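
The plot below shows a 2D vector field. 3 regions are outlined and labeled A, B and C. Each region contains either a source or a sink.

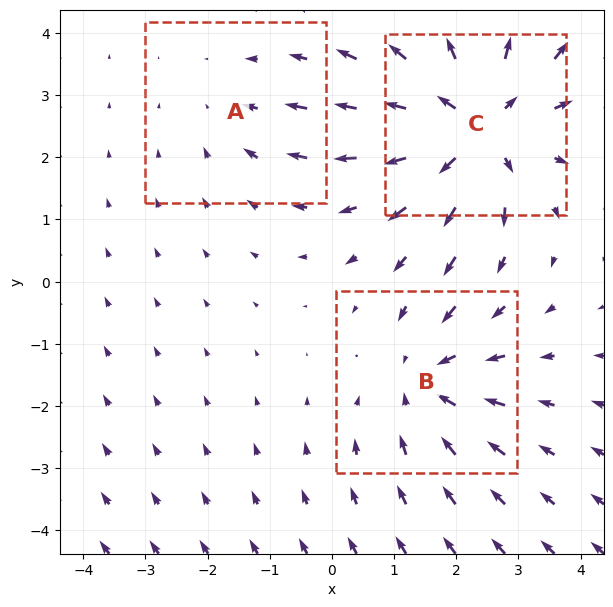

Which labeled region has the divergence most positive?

Divergence at each region's feature centre — A: about -2, B: about -3, C: about +5. Region C is most positive.

C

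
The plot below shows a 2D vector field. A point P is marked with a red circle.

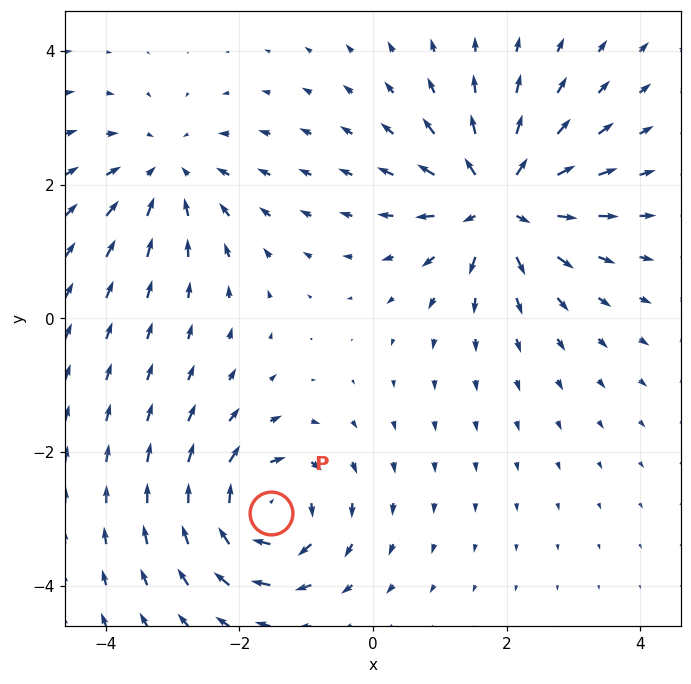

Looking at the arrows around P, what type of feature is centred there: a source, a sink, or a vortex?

vortex

At P (-1.5, -2.9) the arrows circulate clockwise. Divergence ≈0, curl about -4 — near-zero divergence with nonzero curl is a vortex.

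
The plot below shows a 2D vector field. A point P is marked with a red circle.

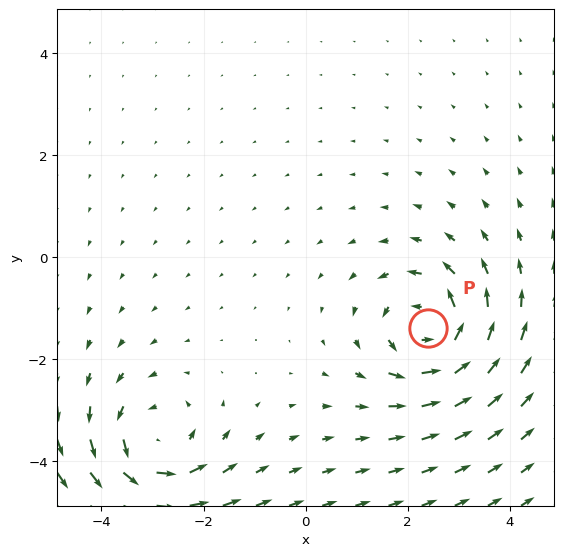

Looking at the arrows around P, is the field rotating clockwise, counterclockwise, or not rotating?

Near P at (2.4, -1.4) the arrows circulate counterclockwise. The curl (z-component) there is about +6; positive curl means counterclockwise rotation.

counterclockwise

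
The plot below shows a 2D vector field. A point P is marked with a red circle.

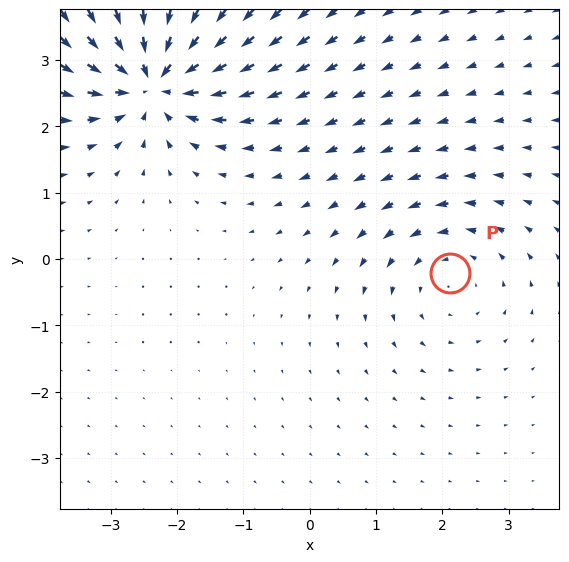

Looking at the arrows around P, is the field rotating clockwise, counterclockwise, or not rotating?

counterclockwise

Near P at (2.1, -0.2) the arrows circulate counterclockwise. The curl (z-component) there is about +2; positive curl means counterclockwise rotation.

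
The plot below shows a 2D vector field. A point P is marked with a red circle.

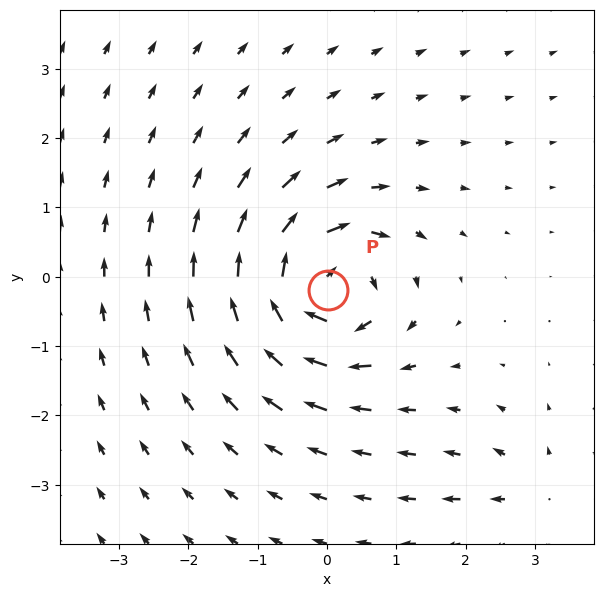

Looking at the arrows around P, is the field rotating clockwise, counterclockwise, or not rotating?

Near P at (0.0, -0.2) the arrows circulate clockwise. The curl (z-component) there is about -7; negative curl means clockwise rotation.

clockwise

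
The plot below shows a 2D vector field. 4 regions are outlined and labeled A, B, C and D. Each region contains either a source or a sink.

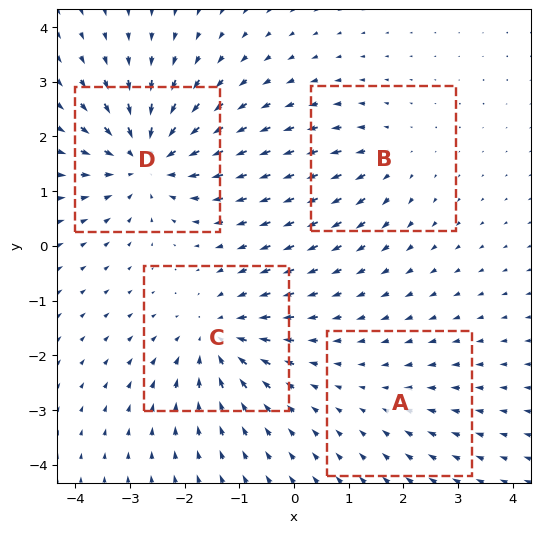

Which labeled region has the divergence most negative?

Divergence at each region's feature centre — A: about -2, B: about +3, C: about -5, D: about -7. Region D is most negative.

D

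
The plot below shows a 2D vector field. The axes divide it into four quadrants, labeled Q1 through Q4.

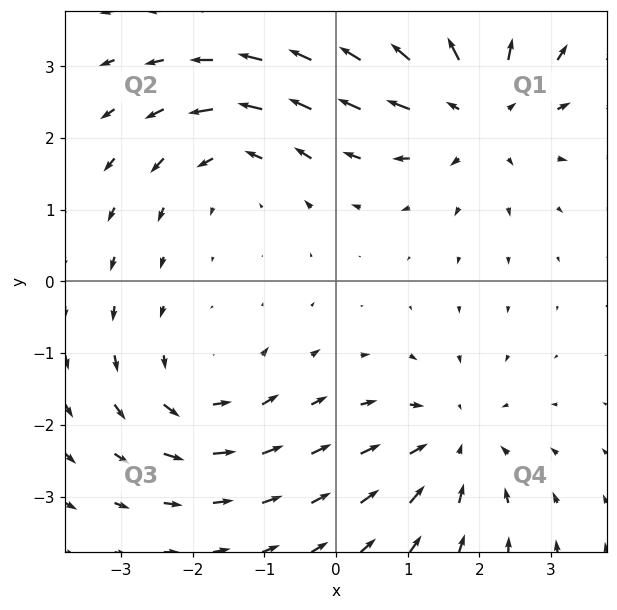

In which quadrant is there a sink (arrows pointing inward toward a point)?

The sink sits at approximately (1.6, -2.2), which lies in quadrant Q4. The divergence there is about -3, negative as expected for a sink.

Q4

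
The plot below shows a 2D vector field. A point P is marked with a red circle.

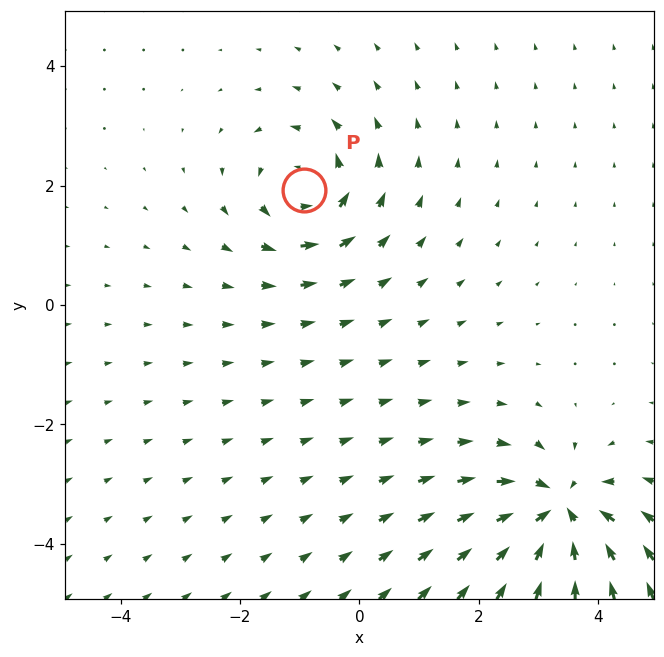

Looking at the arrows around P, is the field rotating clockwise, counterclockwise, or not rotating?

Near P at (-0.9, 1.9) the arrows circulate counterclockwise. The curl (z-component) there is about +4; positive curl means counterclockwise rotation.

counterclockwise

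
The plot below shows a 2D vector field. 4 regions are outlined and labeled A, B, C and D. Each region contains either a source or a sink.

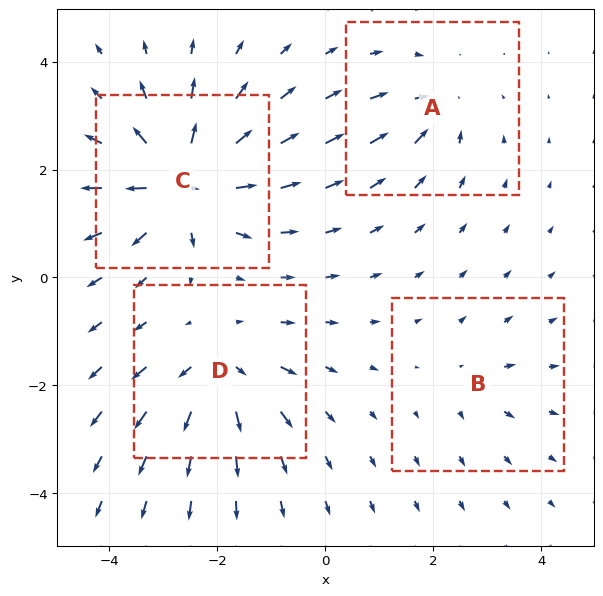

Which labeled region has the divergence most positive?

Divergence at each region's feature centre — A: about -4, B: about +3, C: about +9, D: about +6. Region C is most positive.

C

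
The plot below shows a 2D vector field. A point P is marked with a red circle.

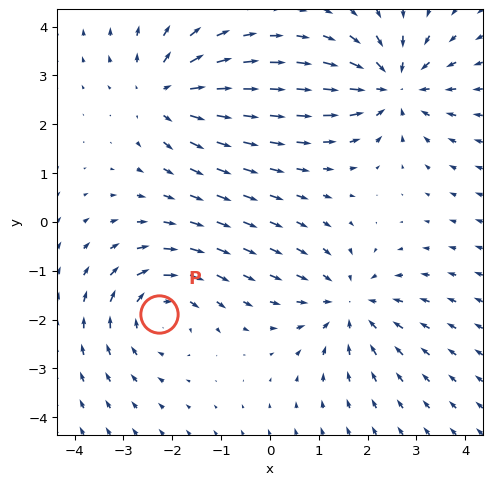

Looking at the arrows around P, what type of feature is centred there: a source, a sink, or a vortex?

vortex

At P (-2.3, -1.9) the arrows circulate clockwise. Divergence ≈0, curl about -4 — near-zero divergence with nonzero curl is a vortex.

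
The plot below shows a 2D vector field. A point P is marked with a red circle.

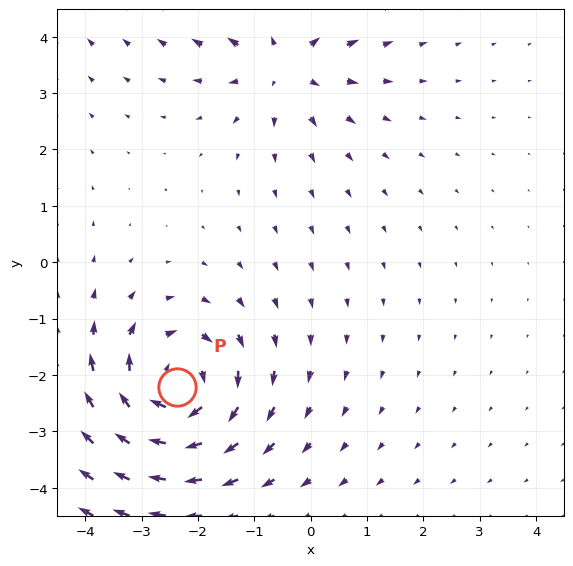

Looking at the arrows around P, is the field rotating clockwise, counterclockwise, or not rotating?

clockwise

Near P at (-2.4, -2.2) the arrows circulate clockwise. The curl (z-component) there is about -4; negative curl means clockwise rotation.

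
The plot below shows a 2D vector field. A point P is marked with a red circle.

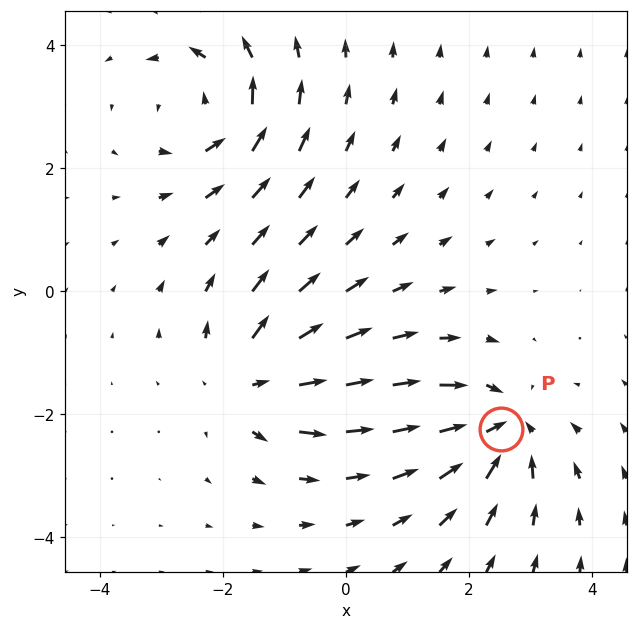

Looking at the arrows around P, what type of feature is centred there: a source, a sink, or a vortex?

At P (2.5, -2.2) the arrows converge inward. Divergence about -6, curl ≈0 — negative divergence with near-zero curl is a sink.

sink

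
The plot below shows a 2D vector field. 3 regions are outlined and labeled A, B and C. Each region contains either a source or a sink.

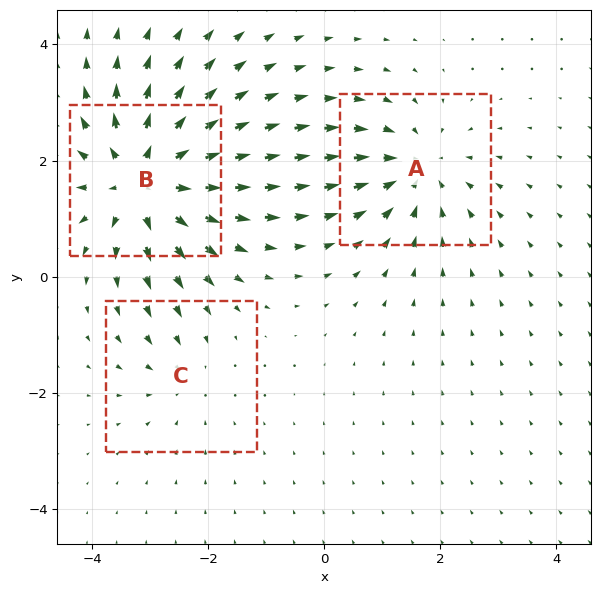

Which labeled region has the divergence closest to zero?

C

Divergence at each region's feature centre — A: about -3, B: about +5, C: about -2. Region C is closest to zero.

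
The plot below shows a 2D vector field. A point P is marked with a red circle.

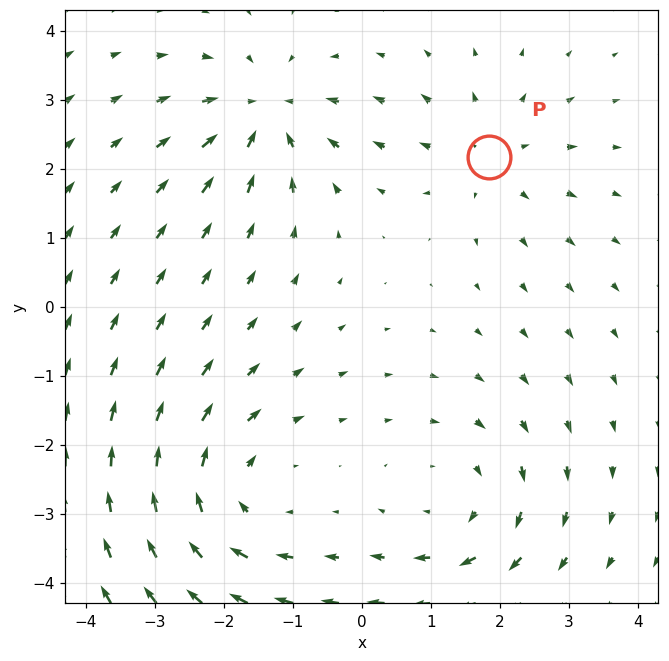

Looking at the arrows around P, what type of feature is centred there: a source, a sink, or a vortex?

At P (1.8, 2.2) the arrows spread outward. Divergence about +3, curl ≈0 — positive divergence with near-zero curl is a source.

source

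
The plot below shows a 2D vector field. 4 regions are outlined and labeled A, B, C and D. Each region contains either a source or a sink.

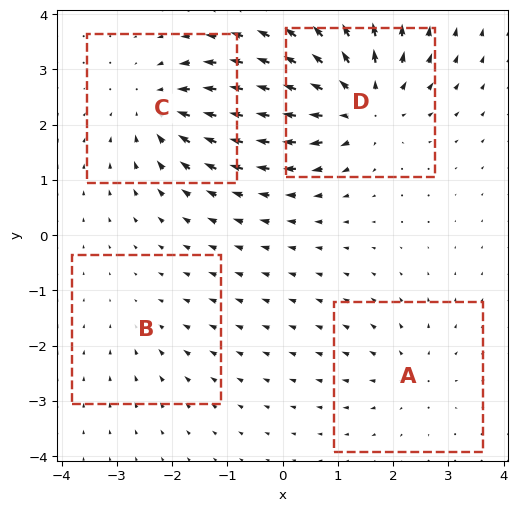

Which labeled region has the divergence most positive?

D

Divergence at each region's feature centre — A: about +3, B: about -2, C: about -5, D: about +7. Region D is most positive.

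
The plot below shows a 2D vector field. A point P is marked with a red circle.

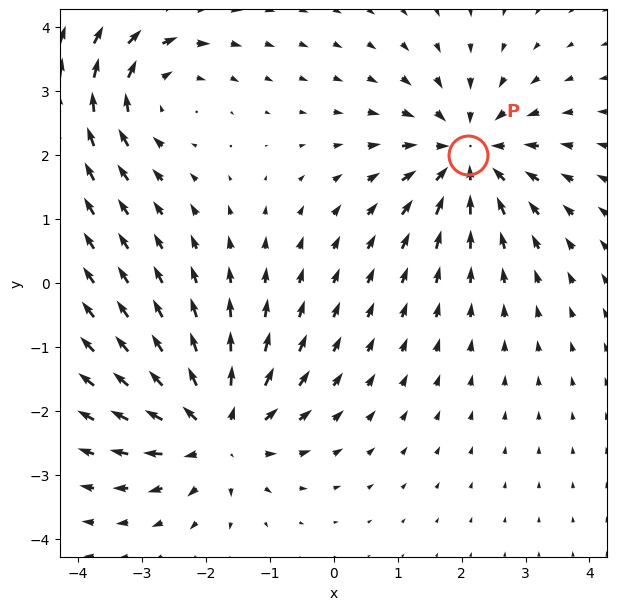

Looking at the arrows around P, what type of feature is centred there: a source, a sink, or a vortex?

At P (2.1, 2.0) the arrows converge inward. Divergence about -5, curl ≈0 — negative divergence with near-zero curl is a sink.

sink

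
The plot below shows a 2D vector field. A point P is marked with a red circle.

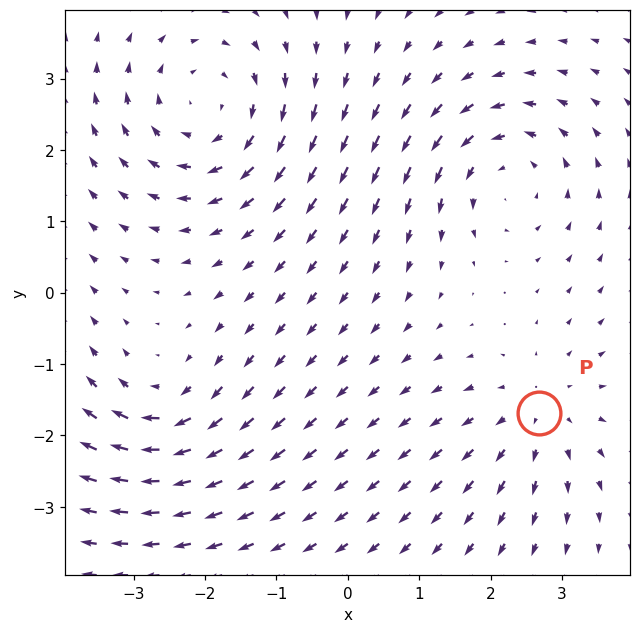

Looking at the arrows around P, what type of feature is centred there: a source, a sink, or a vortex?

source

At P (2.7, -1.7) the arrows spread outward. Divergence about +3, curl ≈0 — positive divergence with near-zero curl is a source.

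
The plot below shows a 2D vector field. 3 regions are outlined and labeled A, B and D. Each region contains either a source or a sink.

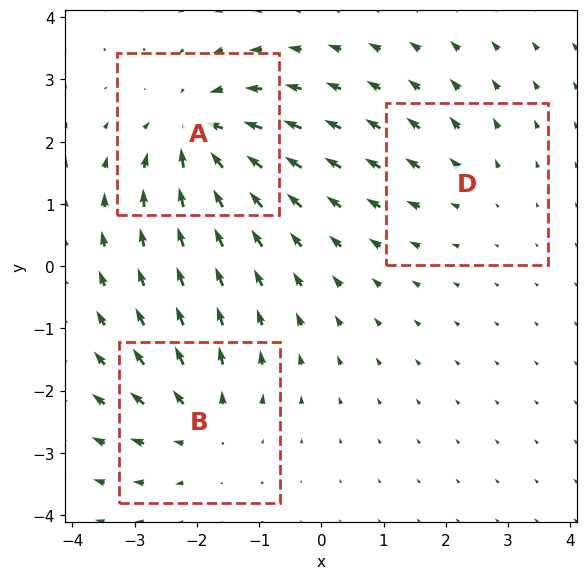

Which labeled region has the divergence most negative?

Divergence at each region's feature centre — A: about -6, B: about +4, D: about +2. Region A is most negative.

A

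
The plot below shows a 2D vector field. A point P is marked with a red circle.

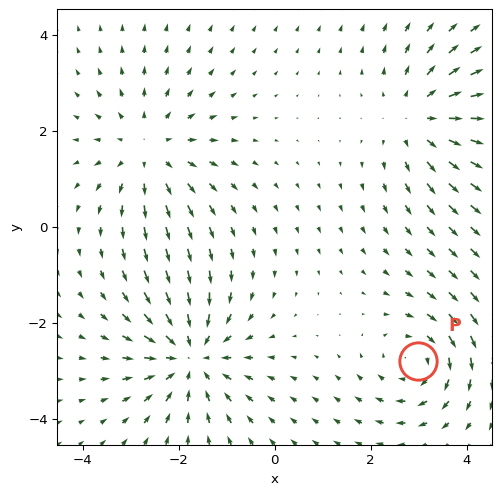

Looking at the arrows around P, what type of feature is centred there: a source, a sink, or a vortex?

At P (3.0, -2.8) the arrows circulate clockwise. Divergence ≈0, curl about -4 — near-zero divergence with nonzero curl is a vortex.

vortex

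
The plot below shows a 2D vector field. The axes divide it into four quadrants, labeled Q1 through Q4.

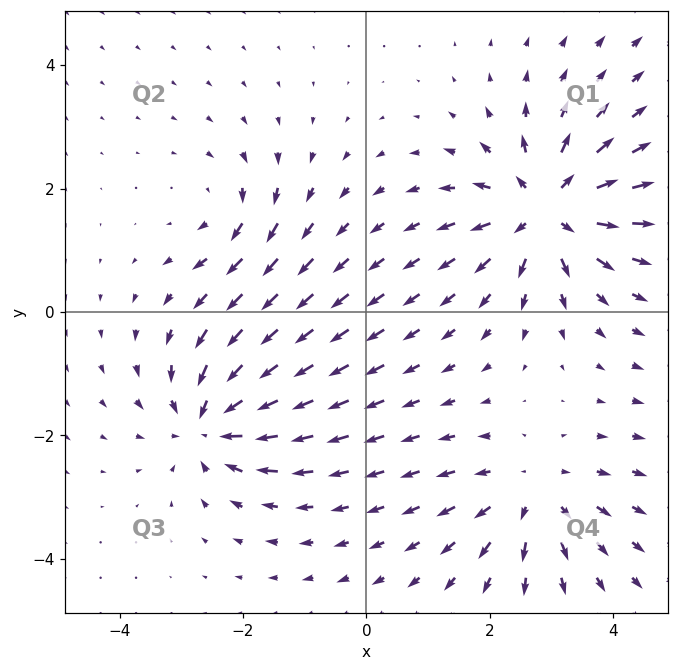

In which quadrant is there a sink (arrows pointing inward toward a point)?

Q3

The sink sits at approximately (-2.5, -1.8), which lies in quadrant Q3. The divergence there is about -5, negative as expected for a sink.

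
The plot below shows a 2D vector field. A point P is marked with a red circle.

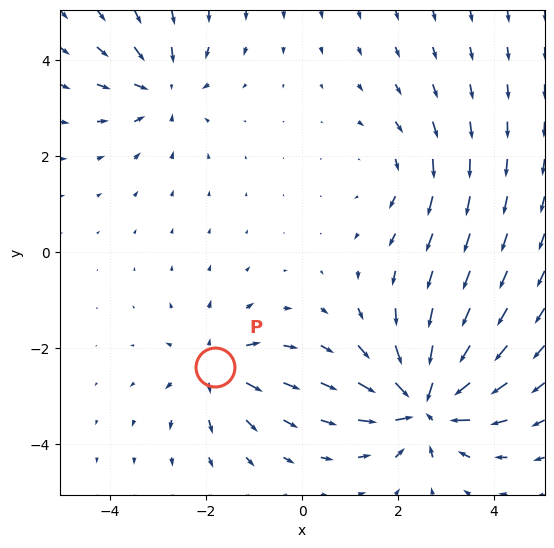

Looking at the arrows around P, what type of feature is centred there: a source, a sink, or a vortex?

At P (-1.8, -2.4) the arrows spread outward. Divergence about +4, curl ≈0 — positive divergence with near-zero curl is a source.

source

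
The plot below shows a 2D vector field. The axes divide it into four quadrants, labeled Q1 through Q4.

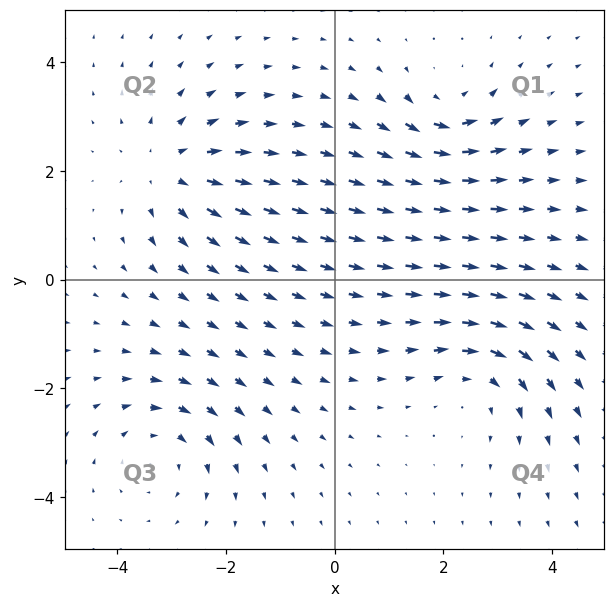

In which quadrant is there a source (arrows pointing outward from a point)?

Q2

The source sits at approximately (-3.0, 2.0), which lies in quadrant Q2. The divergence there is about +5, positive as expected for a source.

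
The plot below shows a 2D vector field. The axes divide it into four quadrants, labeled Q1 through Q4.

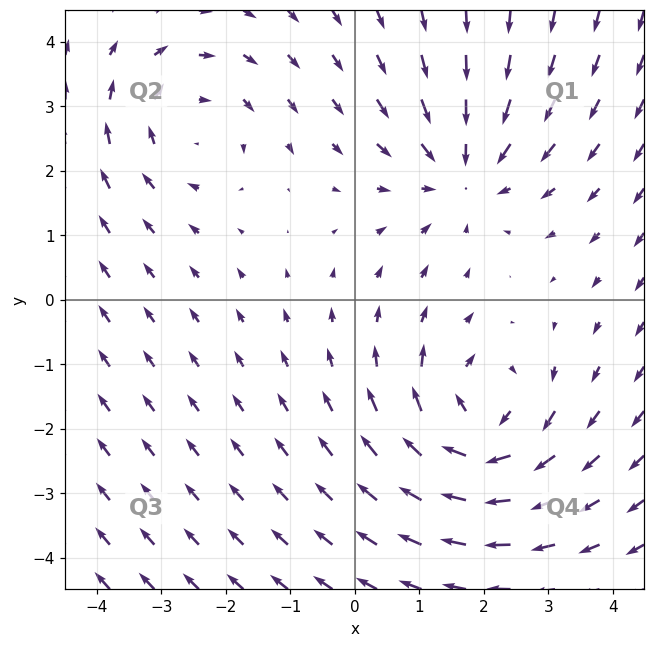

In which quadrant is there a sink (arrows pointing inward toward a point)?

Q1

The sink sits at approximately (1.7, 2.0), which lies in quadrant Q1. The divergence there is about -3, negative as expected for a sink.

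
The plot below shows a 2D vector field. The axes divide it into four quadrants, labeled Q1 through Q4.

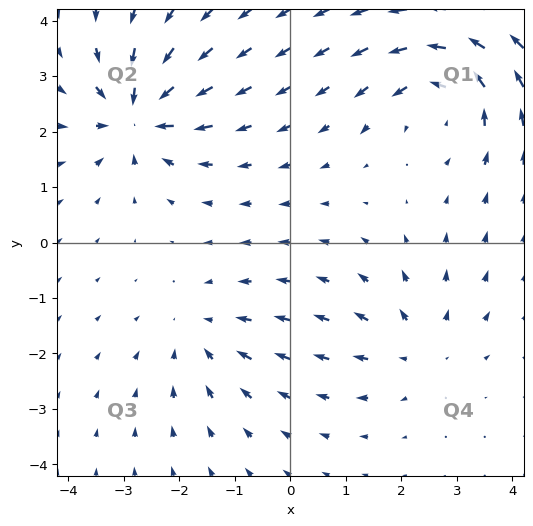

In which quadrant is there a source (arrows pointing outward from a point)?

Q4

The source sits at approximately (2.3, -1.9), which lies in quadrant Q4. The divergence there is about +3, positive as expected for a source.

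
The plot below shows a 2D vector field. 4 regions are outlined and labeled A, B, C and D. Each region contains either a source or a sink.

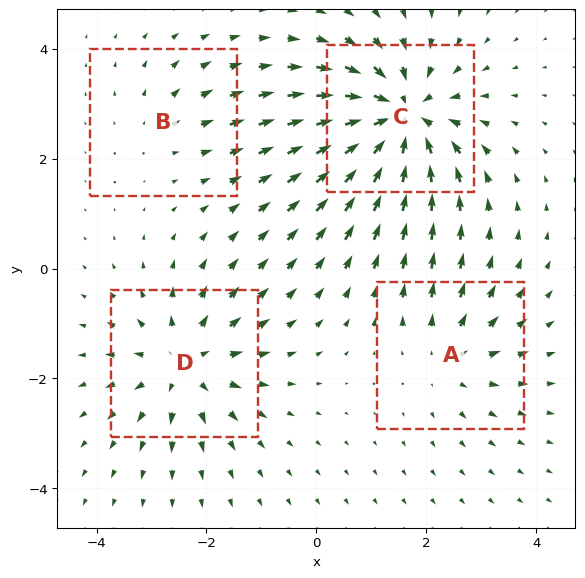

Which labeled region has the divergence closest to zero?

B

Divergence at each region's feature centre — A: about +4, B: about +2, C: about -8, D: about +5. Region B is closest to zero.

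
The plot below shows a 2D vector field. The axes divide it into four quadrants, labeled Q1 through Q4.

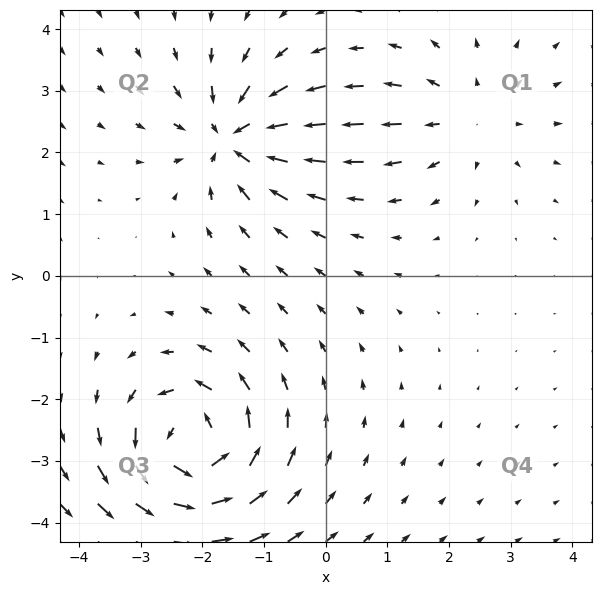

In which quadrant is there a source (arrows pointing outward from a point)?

The source sits at approximately (2.3, 2.6), which lies in quadrant Q1. The divergence there is about +2, positive as expected for a source.

Q1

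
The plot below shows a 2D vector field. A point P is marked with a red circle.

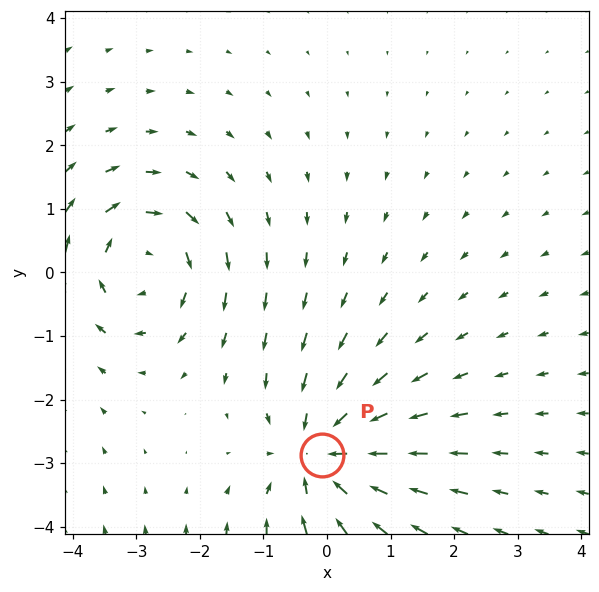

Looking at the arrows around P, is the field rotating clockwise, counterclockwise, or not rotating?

not rotating

Near P at (-0.1, -2.9) the arrows show no circulation. The curl there is ≈0.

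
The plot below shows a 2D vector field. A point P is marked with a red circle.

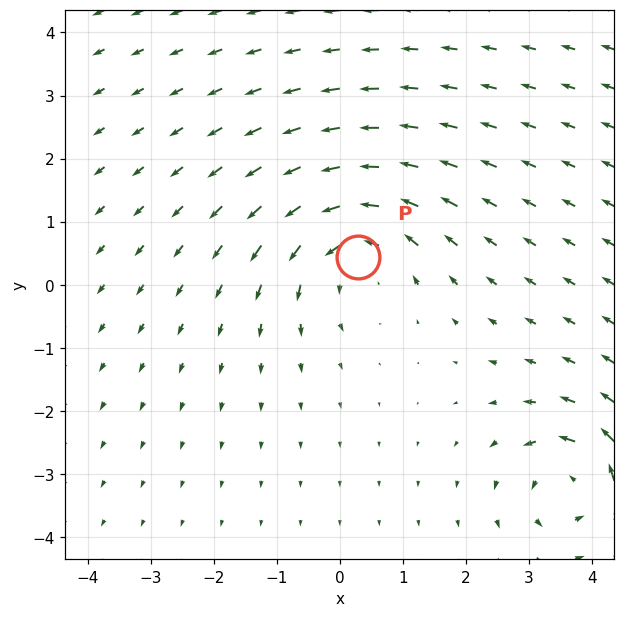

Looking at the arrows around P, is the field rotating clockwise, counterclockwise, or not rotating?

counterclockwise

Near P at (0.3, 0.4) the arrows circulate counterclockwise. The curl (z-component) there is about +4; positive curl means counterclockwise rotation.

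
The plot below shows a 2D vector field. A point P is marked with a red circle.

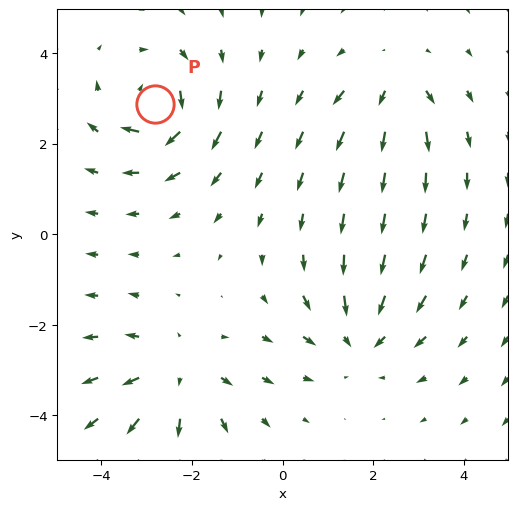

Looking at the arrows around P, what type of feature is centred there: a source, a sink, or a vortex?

vortex

At P (-2.8, 2.9) the arrows circulate clockwise. Divergence ≈0, curl about -6 — near-zero divergence with nonzero curl is a vortex.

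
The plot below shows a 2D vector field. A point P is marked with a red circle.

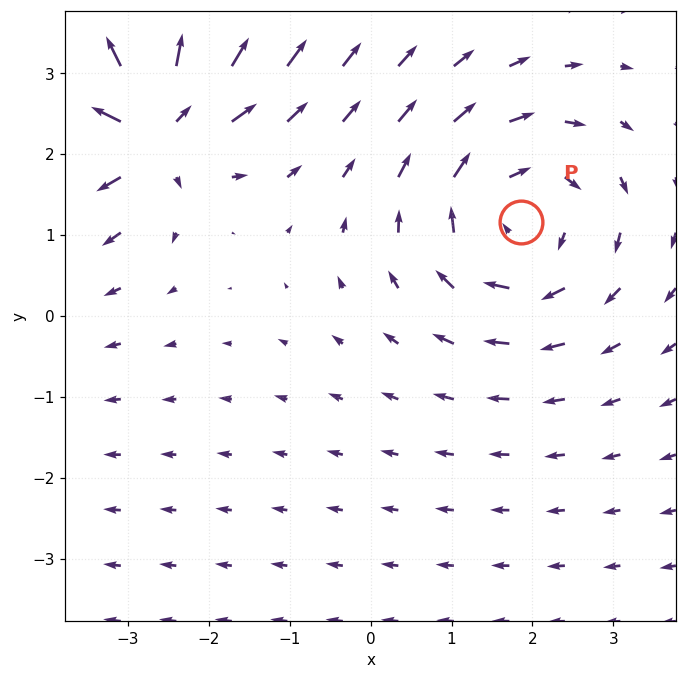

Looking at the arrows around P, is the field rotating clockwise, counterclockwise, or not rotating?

Near P at (1.9, 1.2) the arrows circulate clockwise. The curl (z-component) there is about -3; negative curl means clockwise rotation.

clockwise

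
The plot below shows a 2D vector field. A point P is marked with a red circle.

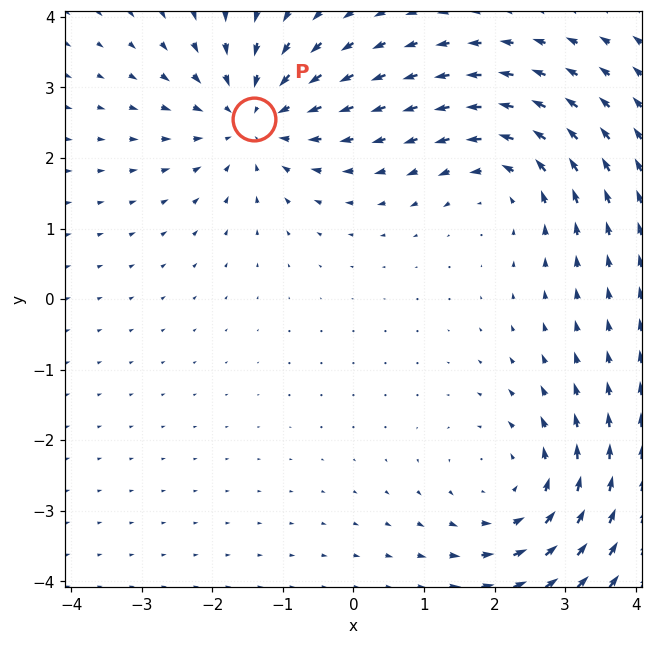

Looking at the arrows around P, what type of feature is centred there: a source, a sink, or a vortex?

sink

At P (-1.4, 2.6) the arrows converge inward. Divergence about -5, curl ≈0 — negative divergence with near-zero curl is a sink.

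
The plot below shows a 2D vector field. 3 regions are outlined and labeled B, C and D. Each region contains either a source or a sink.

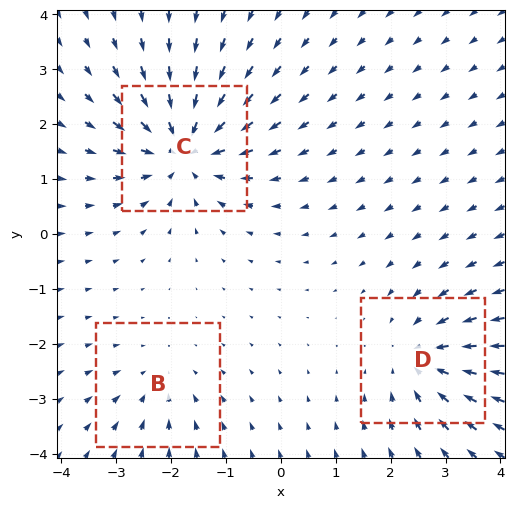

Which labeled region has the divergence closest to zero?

B

Divergence at each region's feature centre — B: about -2, C: about -5, D: about -3. Region B is closest to zero.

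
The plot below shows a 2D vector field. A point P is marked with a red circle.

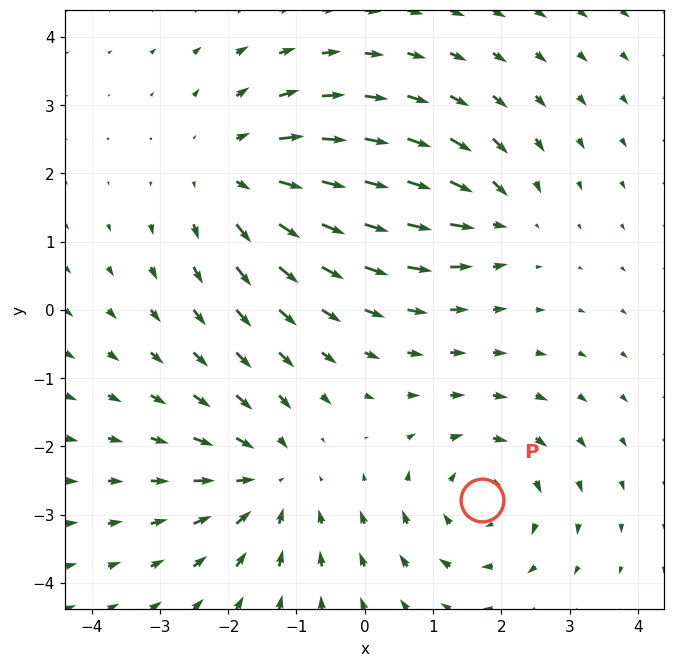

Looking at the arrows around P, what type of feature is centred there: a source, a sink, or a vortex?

At P (1.7, -2.8) the arrows circulate clockwise. Divergence ≈0, curl about -4 — near-zero divergence with nonzero curl is a vortex.

vortex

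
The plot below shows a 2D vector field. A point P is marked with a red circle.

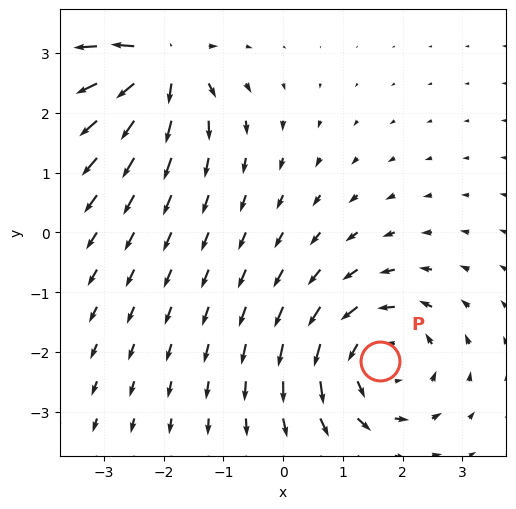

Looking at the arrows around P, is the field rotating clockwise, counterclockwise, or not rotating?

Near P at (1.6, -2.1) the arrows circulate counterclockwise. The curl (z-component) there is about +4; positive curl means counterclockwise rotation.

counterclockwise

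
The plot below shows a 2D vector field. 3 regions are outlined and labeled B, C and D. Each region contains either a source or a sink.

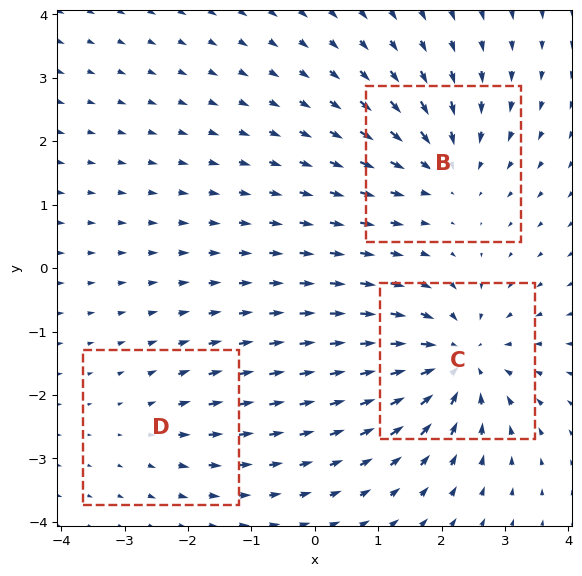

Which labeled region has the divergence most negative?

Divergence at each region's feature centre — B: about -3, C: about -5, D: about +2. Region C is most negative.

C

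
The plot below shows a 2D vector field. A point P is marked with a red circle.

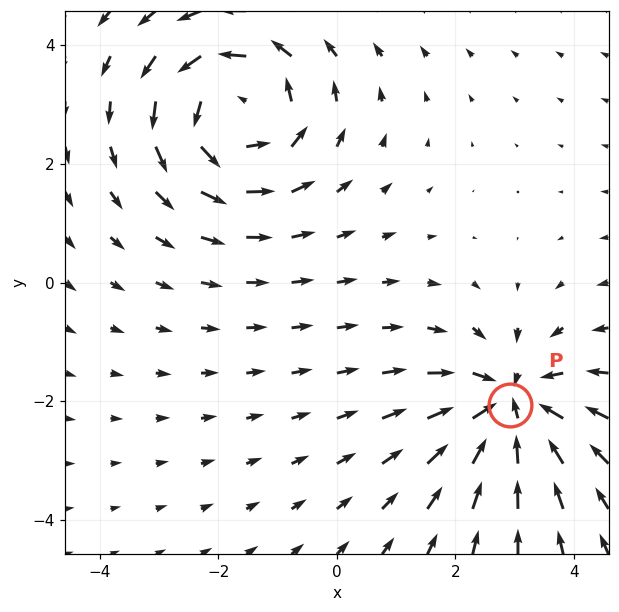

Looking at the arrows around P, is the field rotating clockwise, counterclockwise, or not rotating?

not rotating

Near P at (2.9, -2.1) the arrows show no circulation. The curl there is ≈0.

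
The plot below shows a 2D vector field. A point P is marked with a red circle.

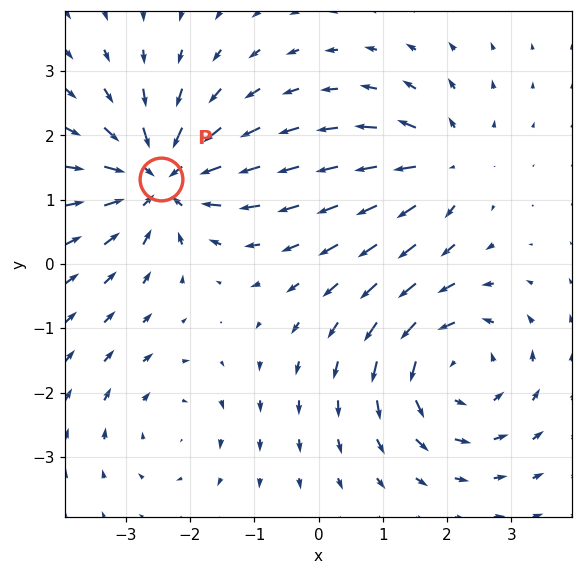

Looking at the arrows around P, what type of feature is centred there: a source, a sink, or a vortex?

At P (-2.4, 1.3) the arrows converge inward. Divergence about -6, curl ≈0 — negative divergence with near-zero curl is a sink.

sink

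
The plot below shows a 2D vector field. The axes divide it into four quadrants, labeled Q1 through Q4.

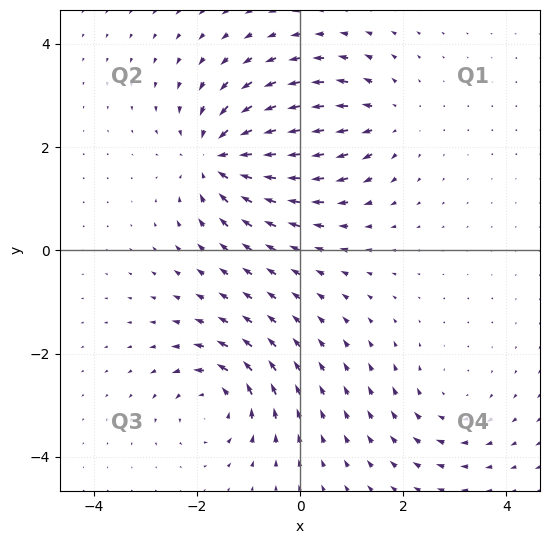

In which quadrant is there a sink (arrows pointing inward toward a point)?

The sink sits at approximately (-1.5, 1.8), which lies in quadrant Q2. The divergence there is about -6, negative as expected for a sink.

Q2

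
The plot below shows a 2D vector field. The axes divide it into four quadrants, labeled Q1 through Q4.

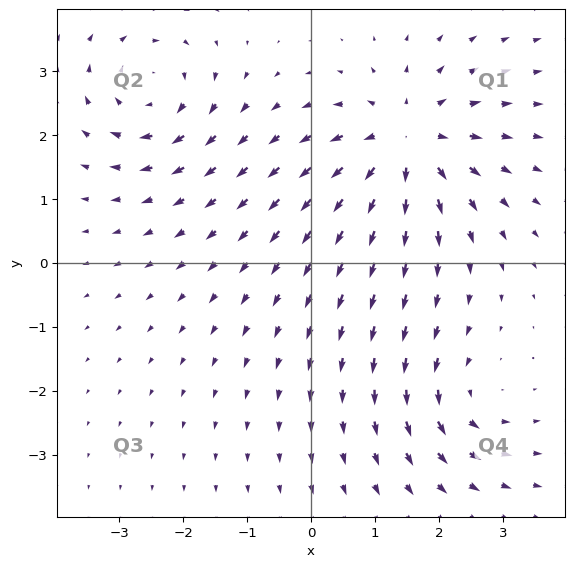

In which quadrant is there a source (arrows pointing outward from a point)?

Q1

The source sits at approximately (1.5, 1.9), which lies in quadrant Q1. The divergence there is about +5, positive as expected for a source.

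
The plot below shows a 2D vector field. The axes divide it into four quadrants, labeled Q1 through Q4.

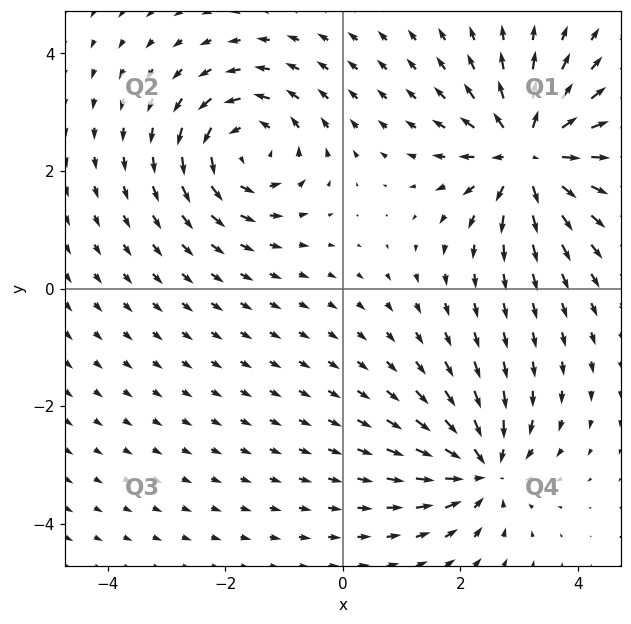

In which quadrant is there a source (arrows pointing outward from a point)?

Q1

The source sits at approximately (3.2, 2.3), which lies in quadrant Q1. The divergence there is about +7, positive as expected for a source.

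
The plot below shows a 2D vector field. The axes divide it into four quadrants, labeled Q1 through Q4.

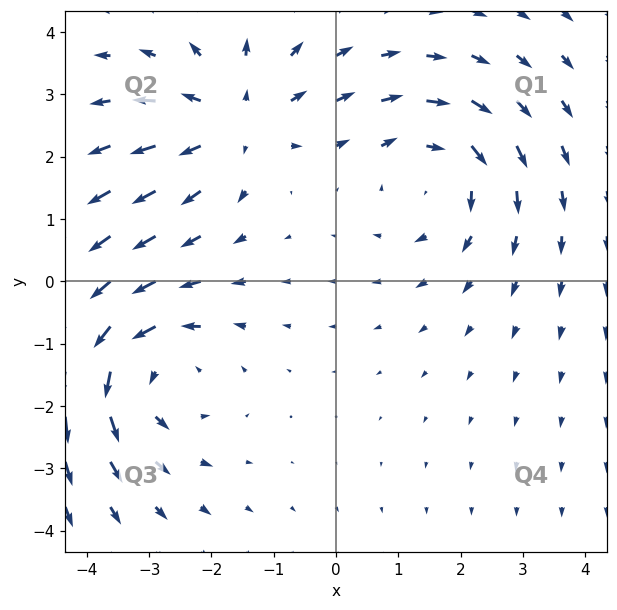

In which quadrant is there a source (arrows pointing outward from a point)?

The source sits at approximately (-1.6, 2.6), which lies in quadrant Q2. The divergence there is about +3, positive as expected for a source.

Q2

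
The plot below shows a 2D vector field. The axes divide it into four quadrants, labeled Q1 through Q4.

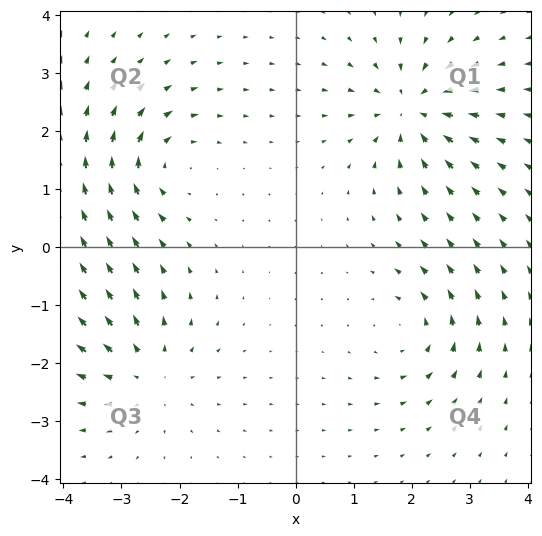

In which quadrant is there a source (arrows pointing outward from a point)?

Q3

The source sits at approximately (-2.6, -2.2), which lies in quadrant Q3. The divergence there is about +4, positive as expected for a source.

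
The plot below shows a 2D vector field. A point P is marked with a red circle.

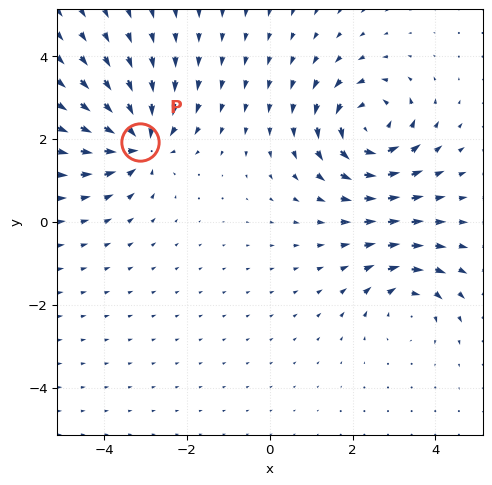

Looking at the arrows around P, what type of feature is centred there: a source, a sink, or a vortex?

At P (-3.1, 1.9) the arrows converge inward. Divergence about -5, curl ≈0 — negative divergence with near-zero curl is a sink.

sink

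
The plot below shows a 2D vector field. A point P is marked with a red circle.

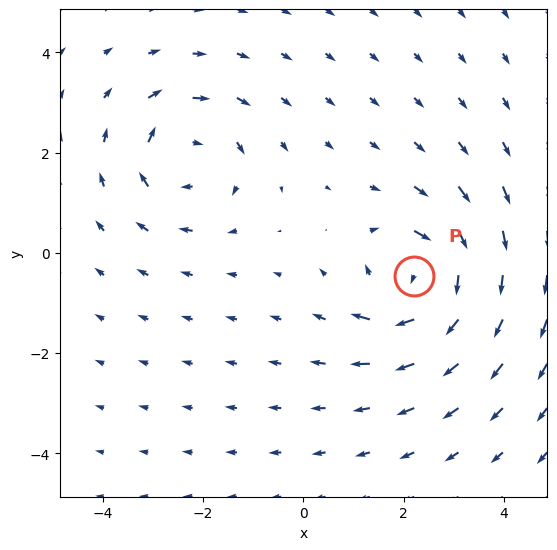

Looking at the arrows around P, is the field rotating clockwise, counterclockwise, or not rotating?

clockwise

Near P at (2.2, -0.5) the arrows circulate clockwise. The curl (z-component) there is about -5; negative curl means clockwise rotation.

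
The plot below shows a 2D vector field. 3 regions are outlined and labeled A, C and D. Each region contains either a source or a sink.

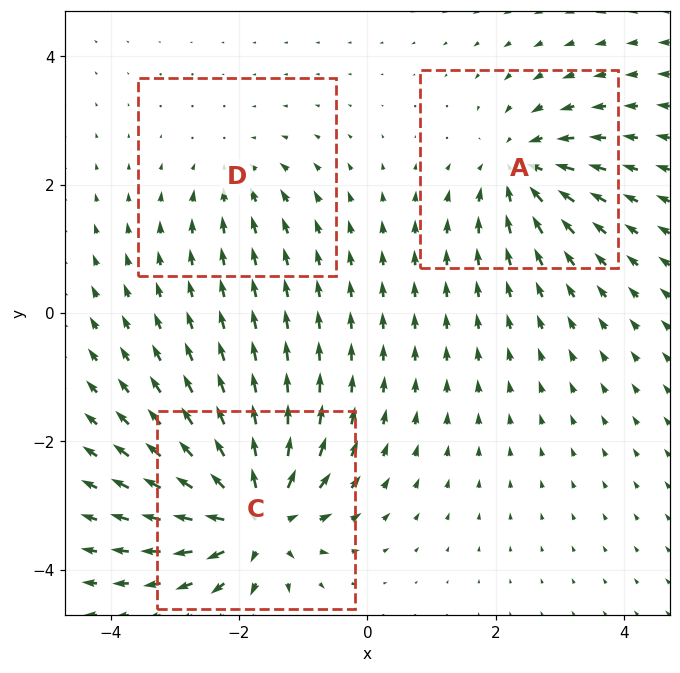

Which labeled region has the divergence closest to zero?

D

Divergence at each region's feature centre — A: about -4, C: about +6, D: about -2. Region D is closest to zero.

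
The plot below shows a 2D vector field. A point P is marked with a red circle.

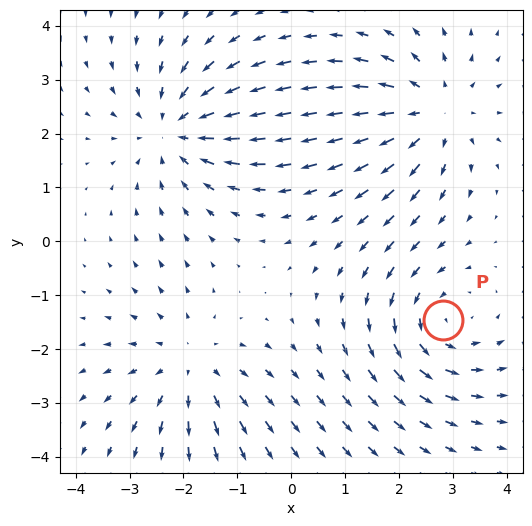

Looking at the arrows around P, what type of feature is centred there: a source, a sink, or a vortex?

vortex

At P (2.8, -1.5) the arrows circulate counterclockwise. Divergence ≈0, curl about +3 — near-zero divergence with nonzero curl is a vortex.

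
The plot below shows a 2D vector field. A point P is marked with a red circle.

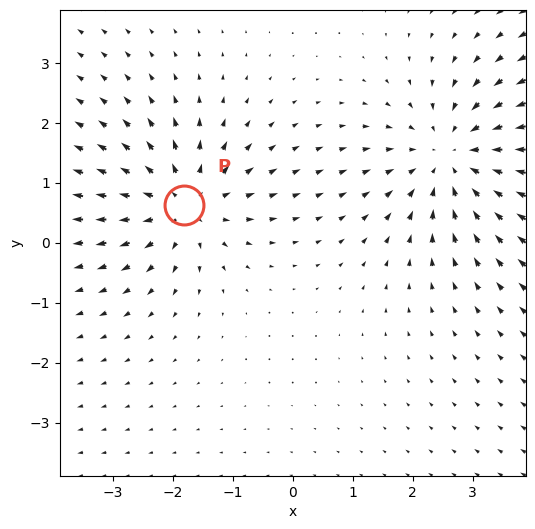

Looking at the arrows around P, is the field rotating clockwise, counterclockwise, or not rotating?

not rotating

Near P at (-1.8, 0.6) the arrows show no circulation. The curl there is ≈0.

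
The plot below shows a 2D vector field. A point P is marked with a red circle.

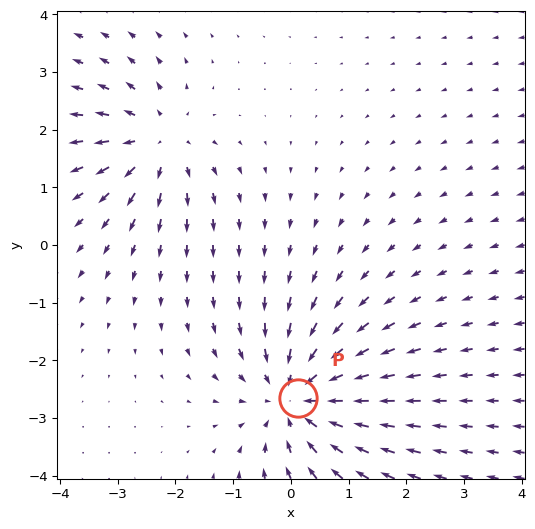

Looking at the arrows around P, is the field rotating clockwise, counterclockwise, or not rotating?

not rotating

Near P at (0.1, -2.6) the arrows show no circulation. The curl there is ≈0.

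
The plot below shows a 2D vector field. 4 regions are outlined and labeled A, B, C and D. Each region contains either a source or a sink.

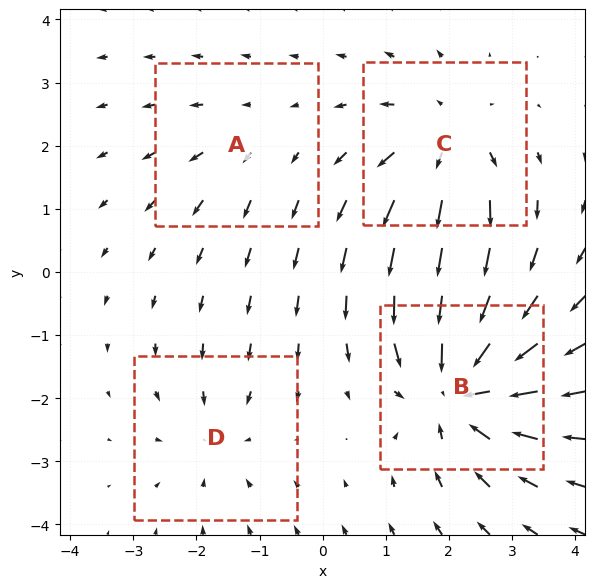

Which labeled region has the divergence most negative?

B

Divergence at each region's feature centre — A: about +2, B: about -7, C: about +5, D: about -3. Region B is most negative.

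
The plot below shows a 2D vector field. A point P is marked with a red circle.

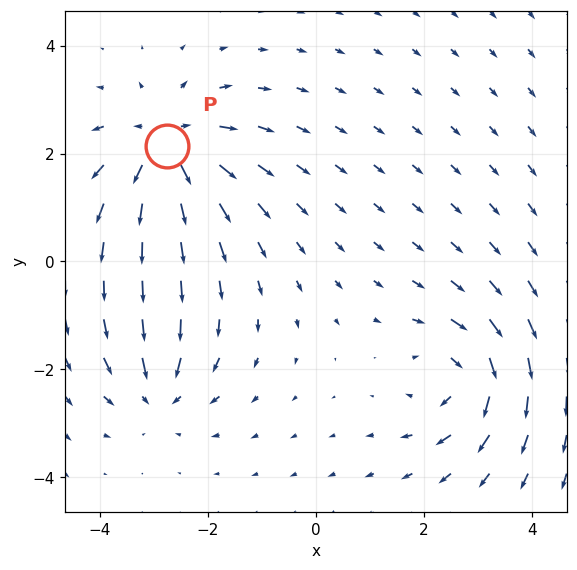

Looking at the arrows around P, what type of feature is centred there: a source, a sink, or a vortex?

source

At P (-2.8, 2.1) the arrows spread outward. Divergence about +5, curl ≈0 — positive divergence with near-zero curl is a source.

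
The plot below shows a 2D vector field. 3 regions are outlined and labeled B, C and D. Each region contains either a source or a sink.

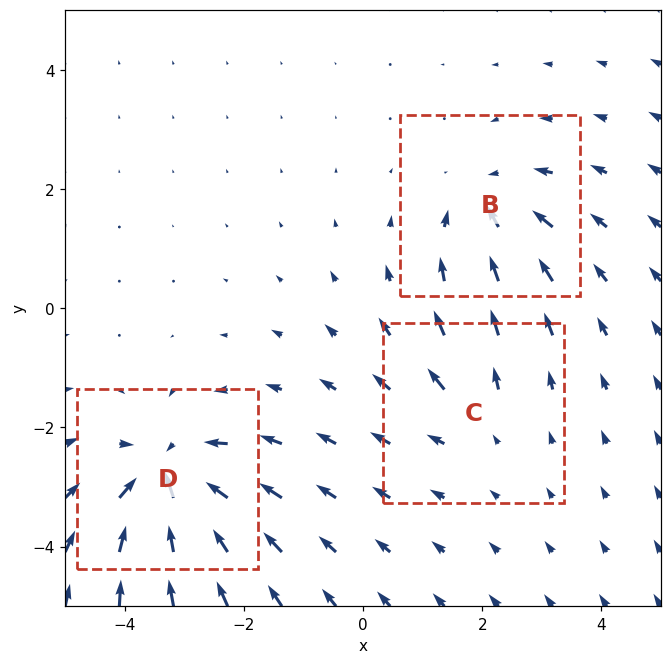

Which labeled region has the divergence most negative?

Divergence at each region's feature centre — B: about -3, C: about +2, D: about -5. Region D is most negative.

D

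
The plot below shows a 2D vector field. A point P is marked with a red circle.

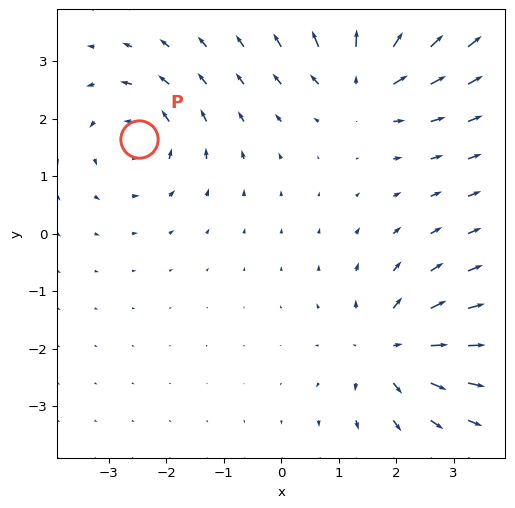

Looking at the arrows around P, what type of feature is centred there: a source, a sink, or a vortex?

At P (-2.5, 1.6) the arrows circulate counterclockwise. Divergence ≈0, curl about +4 — near-zero divergence with nonzero curl is a vortex.

vortex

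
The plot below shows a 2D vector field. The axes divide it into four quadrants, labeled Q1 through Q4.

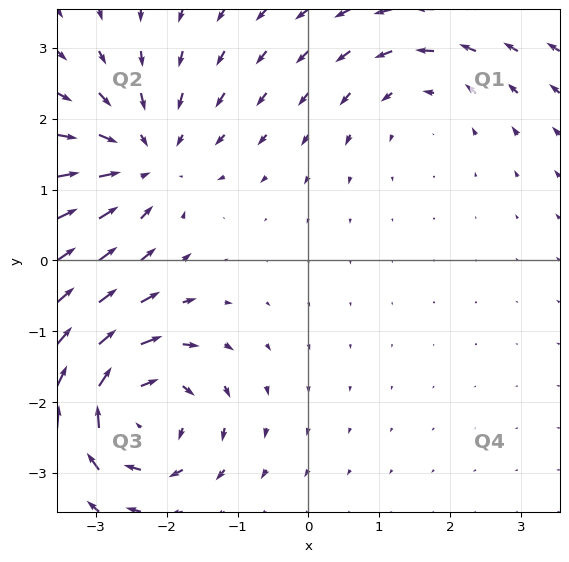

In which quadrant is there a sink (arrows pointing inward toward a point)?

The sink sits at approximately (-2.3, 1.4), which lies in quadrant Q2. The divergence there is about -4, negative as expected for a sink.

Q2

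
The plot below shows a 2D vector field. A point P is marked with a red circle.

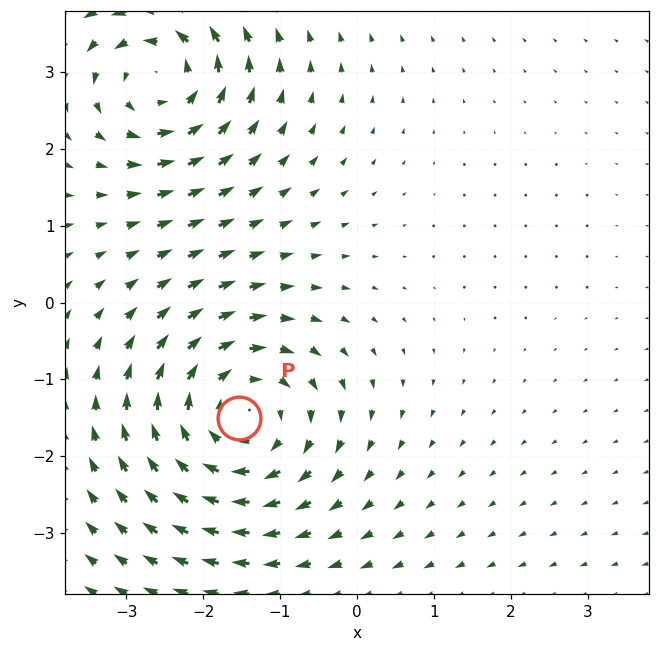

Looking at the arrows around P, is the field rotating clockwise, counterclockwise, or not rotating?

Near P at (-1.5, -1.5) the arrows circulate clockwise. The curl (z-component) there is about -5; negative curl means clockwise rotation.

clockwise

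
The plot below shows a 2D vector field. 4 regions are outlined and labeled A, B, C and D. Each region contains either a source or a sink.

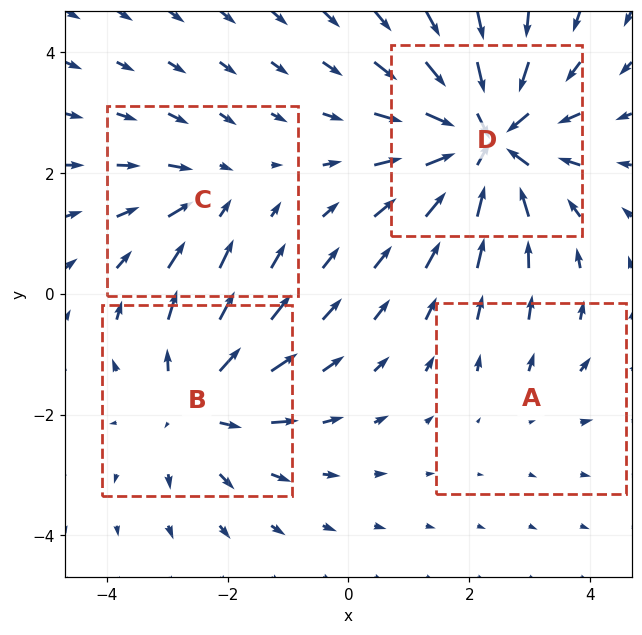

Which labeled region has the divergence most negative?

D

Divergence at each region's feature centre — A: about +2, B: about +4, C: about -3, D: about -7. Region D is most negative.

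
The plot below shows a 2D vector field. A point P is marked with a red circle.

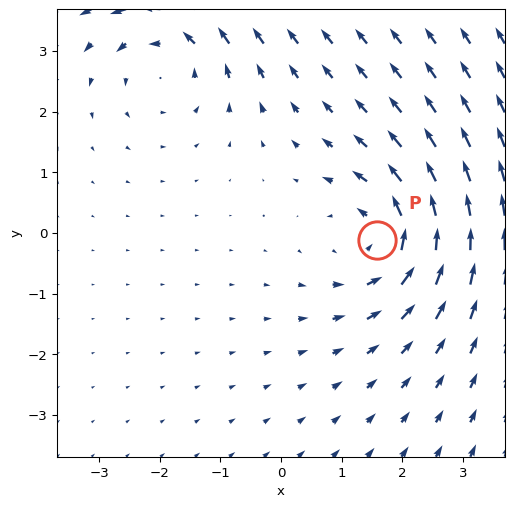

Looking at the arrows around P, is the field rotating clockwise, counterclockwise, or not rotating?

counterclockwise

Near P at (1.6, -0.1) the arrows circulate counterclockwise. The curl (z-component) there is about +4; positive curl means counterclockwise rotation.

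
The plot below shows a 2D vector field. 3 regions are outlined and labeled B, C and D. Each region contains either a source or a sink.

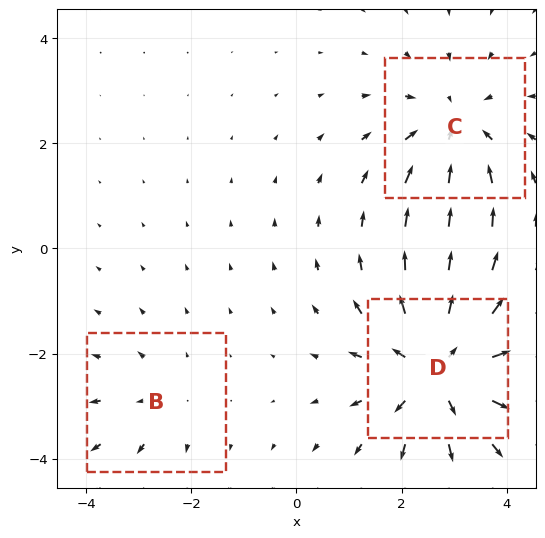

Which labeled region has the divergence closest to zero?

B

Divergence at each region's feature centre — B: about +2, C: about -3, D: about +4. Region B is closest to zero.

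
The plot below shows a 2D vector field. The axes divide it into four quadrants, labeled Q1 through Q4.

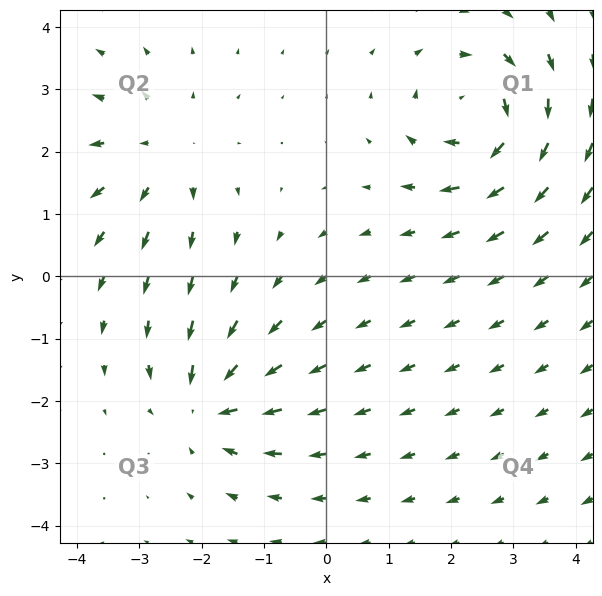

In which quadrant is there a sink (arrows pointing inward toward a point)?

Q3

The sink sits at approximately (-1.9, -2.1), which lies in quadrant Q3. The divergence there is about -5, negative as expected for a sink.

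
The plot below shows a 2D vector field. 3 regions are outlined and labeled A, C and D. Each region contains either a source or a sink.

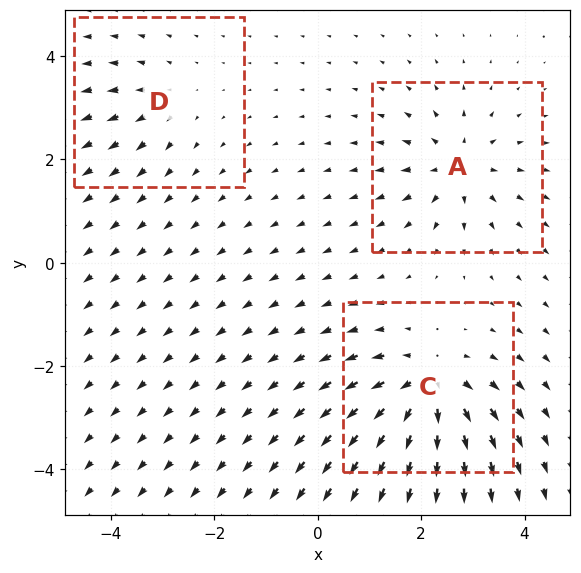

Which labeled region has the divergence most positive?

Divergence at each region's feature centre — A: about +4, C: about +6, D: about +3. Region C is most positive.

C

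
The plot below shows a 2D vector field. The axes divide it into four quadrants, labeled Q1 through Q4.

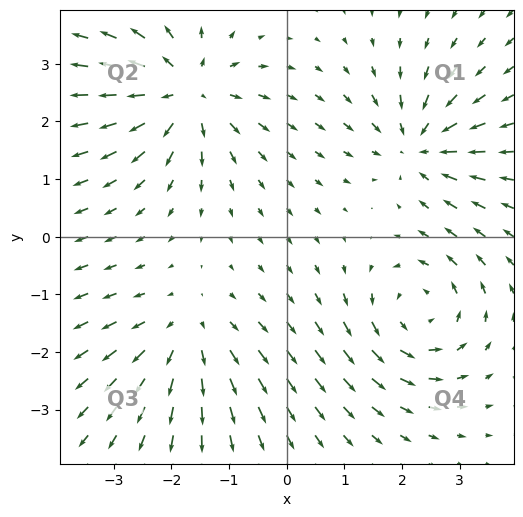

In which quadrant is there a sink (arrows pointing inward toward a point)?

Q1

The sink sits at approximately (2.3, 1.6), which lies in quadrant Q1. The divergence there is about -4, negative as expected for a sink.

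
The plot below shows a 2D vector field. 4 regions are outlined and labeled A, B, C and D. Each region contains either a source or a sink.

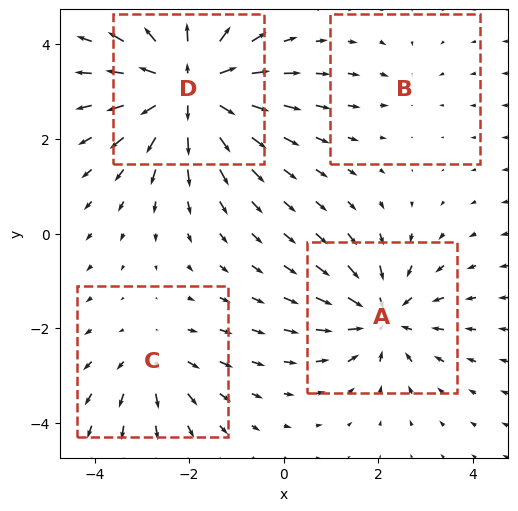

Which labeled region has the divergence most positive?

Divergence at each region's feature centre — A: about -5, B: about -2, C: about +3, D: about +7. Region D is most positive.

D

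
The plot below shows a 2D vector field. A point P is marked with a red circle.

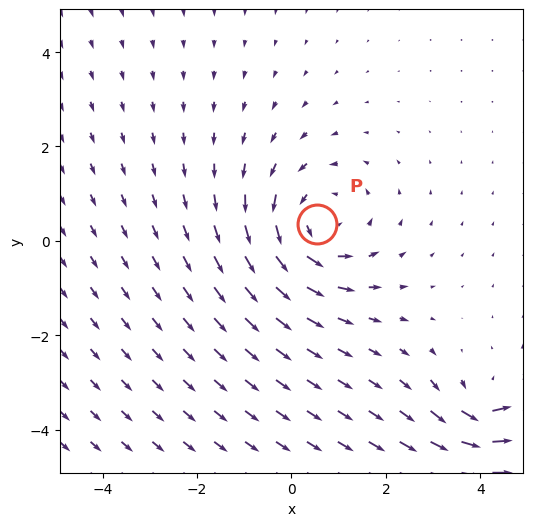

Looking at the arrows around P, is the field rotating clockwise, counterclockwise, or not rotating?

Near P at (0.5, 0.4) the arrows circulate counterclockwise. The curl (z-component) there is about +4; positive curl means counterclockwise rotation.

counterclockwise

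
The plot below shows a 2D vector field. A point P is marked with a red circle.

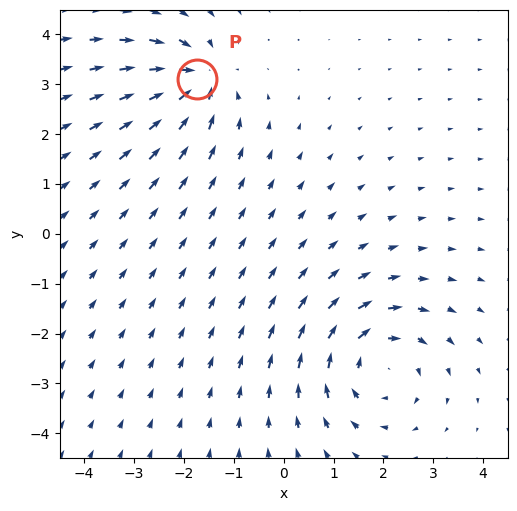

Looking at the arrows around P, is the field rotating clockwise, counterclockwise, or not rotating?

Near P at (-1.7, 3.1) the arrows show no circulation. The curl there is ≈0.

not rotating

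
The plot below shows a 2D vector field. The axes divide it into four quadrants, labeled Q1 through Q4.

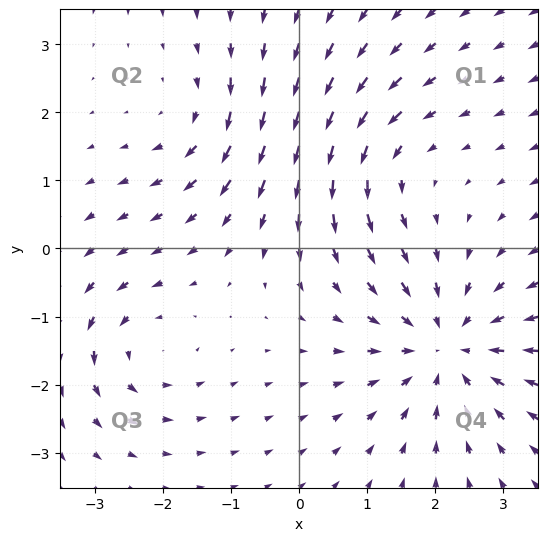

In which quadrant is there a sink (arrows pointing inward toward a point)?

The sink sits at approximately (2.2, -1.5), which lies in quadrant Q4. The divergence there is about -5, negative as expected for a sink.

Q4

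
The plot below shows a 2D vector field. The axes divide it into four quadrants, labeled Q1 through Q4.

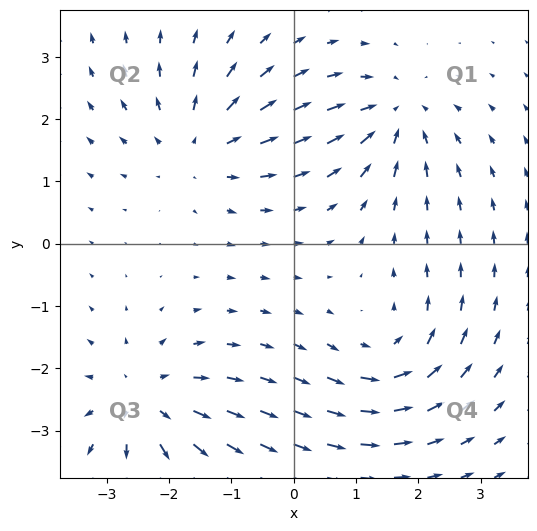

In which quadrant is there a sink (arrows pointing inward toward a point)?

The sink sits at approximately (1.6, 2.1), which lies in quadrant Q1. The divergence there is about -5, negative as expected for a sink.

Q1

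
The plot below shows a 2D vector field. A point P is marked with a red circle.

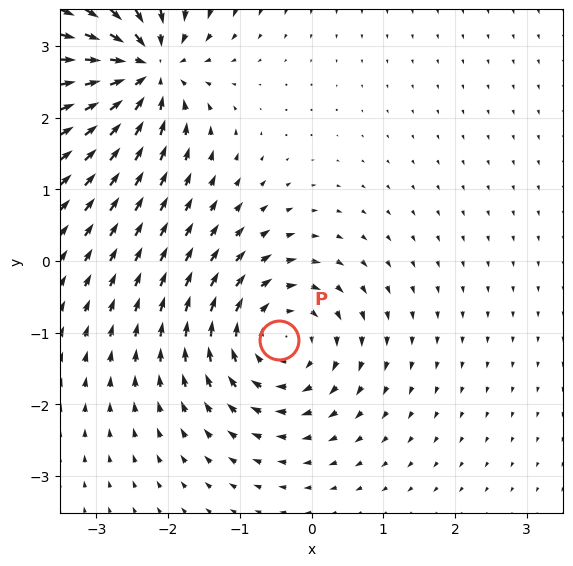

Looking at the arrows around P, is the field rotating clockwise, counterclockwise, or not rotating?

Near P at (-0.5, -1.1) the arrows circulate clockwise. The curl (z-component) there is about -4; negative curl means clockwise rotation.

clockwise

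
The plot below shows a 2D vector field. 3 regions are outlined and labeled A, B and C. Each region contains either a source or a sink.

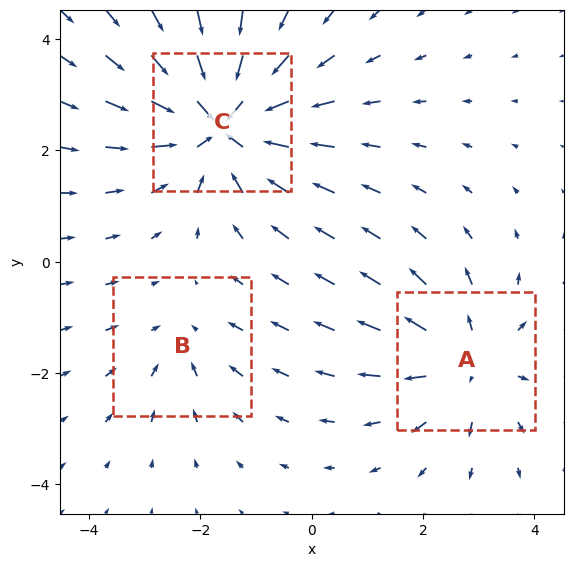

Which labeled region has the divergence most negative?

C

Divergence at each region's feature centre — A: about +3, B: about -2, C: about -5. Region C is most negative.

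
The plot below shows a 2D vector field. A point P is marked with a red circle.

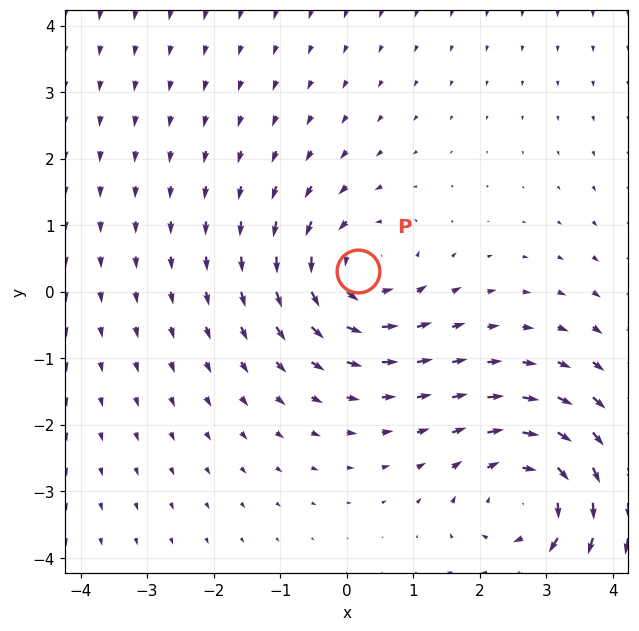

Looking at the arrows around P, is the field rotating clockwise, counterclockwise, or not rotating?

Near P at (0.2, 0.3) the arrows circulate counterclockwise. The curl (z-component) there is about +4; positive curl means counterclockwise rotation.

counterclockwise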